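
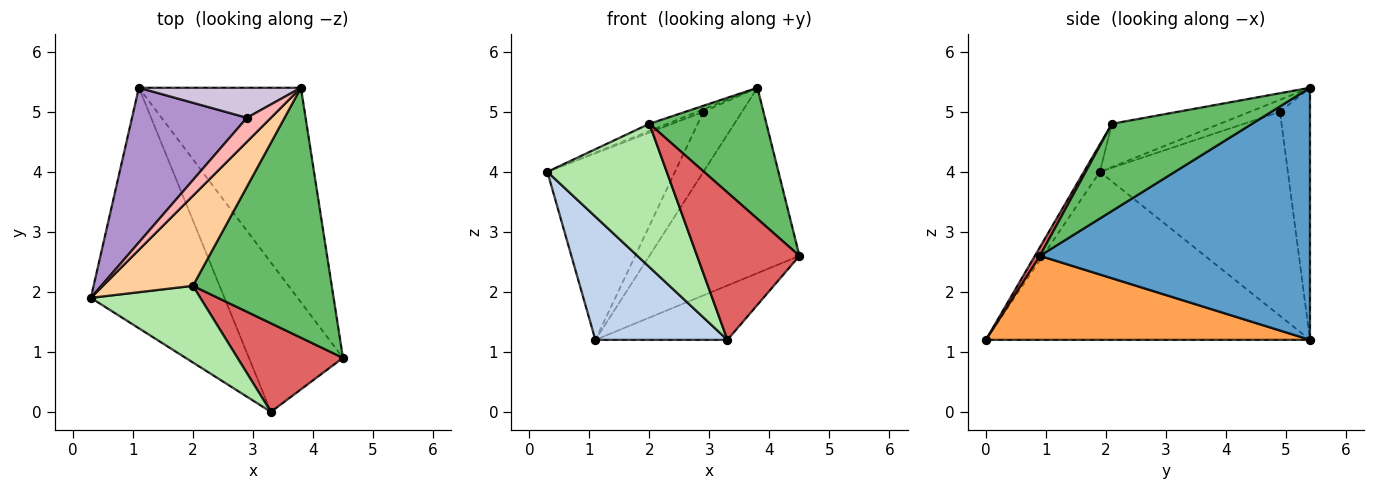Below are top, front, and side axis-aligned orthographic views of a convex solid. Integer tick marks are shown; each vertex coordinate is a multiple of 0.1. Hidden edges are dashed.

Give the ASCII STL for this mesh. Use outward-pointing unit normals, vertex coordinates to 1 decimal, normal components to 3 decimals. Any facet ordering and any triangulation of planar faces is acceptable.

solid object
 facet normal 0.762 0.423 -0.490
  outer loop
   vertex 1.1 5.4 1.2
   vertex 3.8 5.4 5.4
   vertex 4.5 0.9 2.6
  endloop
 endfacet
 facet normal -0.746 -0.304 -0.593
  outer loop
   vertex 3.3 0.0 1.2
   vertex 0.3 1.9 4.0
   vertex 1.1 5.4 1.2
  endloop
 endfacet
 facet normal 0.643 0.262 -0.720
  outer loop
   vertex 3.3 0.0 1.2
   vertex 1.1 5.4 1.2
   vertex 4.5 0.9 2.6
  endloop
 endfacet
 facet normal -0.432 0.072 0.899
  outer loop
   vertex 2.0 2.1 4.8
   vertex 3.8 5.4 5.4
   vertex 0.3 1.9 4.0
  endloop
 endfacet
 facet normal 0.486 -0.406 0.774
  outer loop
   vertex 2.0 2.1 4.8
   vertex 4.5 0.9 2.6
   vertex 3.8 5.4 5.4
  endloop
 endfacet
 facet normal -0.117 -0.876 0.468
  outer loop
   vertex 2.0 2.1 4.8
   vertex 0.3 1.9 4.0
   vertex 3.3 0.0 1.2
  endloop
 endfacet
 facet normal 0.042 -0.856 0.515
  outer loop
   vertex 2.0 2.1 4.8
   vertex 3.3 0.0 1.2
   vertex 4.5 0.9 2.6
  endloop
 endfacet
 facet normal -0.445 0.089 0.891
  outer loop
   vertex 2.9 4.9 5.0
   vertex 0.3 1.9 4.0
   vertex 3.8 5.4 5.4
  endloop
 endfacet
 facet normal -0.750 0.509 0.422
  outer loop
   vertex 2.9 4.9 5.0
   vertex 1.1 5.4 1.2
   vertex 0.3 1.9 4.0
  endloop
 endfacet
 facet normal -0.571 0.734 0.367
  outer loop
   vertex 2.9 4.9 5.0
   vertex 3.8 5.4 5.4
   vertex 1.1 5.4 1.2
  endloop
 endfacet
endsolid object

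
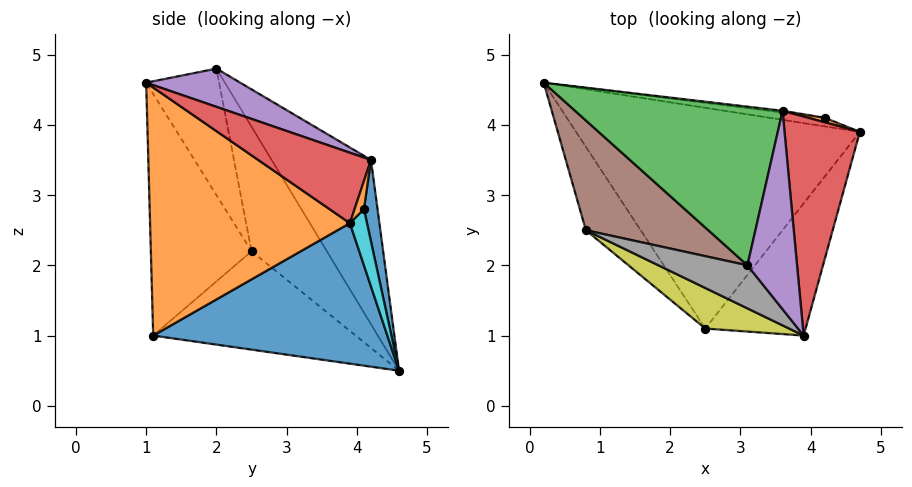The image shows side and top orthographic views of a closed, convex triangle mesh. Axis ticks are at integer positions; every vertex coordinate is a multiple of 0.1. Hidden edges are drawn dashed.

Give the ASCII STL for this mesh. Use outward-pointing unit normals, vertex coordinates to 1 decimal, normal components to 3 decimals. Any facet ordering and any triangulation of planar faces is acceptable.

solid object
 facet normal 0.438 0.161 -0.884
  outer loop
   vertex 2.5 1.1 1.0
   vertex 0.2 4.6 0.5
   vertex 4.7 3.9 2.6
  endloop
 endfacet
 facet normal 0.824 -0.457 -0.333
  outer loop
   vertex 2.5 1.1 1.0
   vertex 4.7 3.9 2.6
   vertex 3.9 1.0 4.6
  endloop
 endfacet
 facet normal -0.531 0.517 0.671
  outer loop
   vertex 3.6 4.2 3.5
   vertex 0.2 4.6 0.5
   vertex 3.1 2.0 4.8
  endloop
 endfacet
 facet normal 0.652 0.300 0.696
  outer loop
   vertex 3.6 4.2 3.5
   vertex 3.9 1.0 4.6
   vertex 4.7 3.9 2.6
  endloop
 endfacet
 facet normal 0.579 0.313 0.753
  outer loop
   vertex 3.6 4.2 3.5
   vertex 3.1 2.0 4.8
   vertex 3.9 1.0 4.6
  endloop
 endfacet
 facet normal -0.670 0.342 0.659
  outer loop
   vertex 0.8 2.5 2.2
   vertex 3.1 2.0 4.8
   vertex 0.2 4.6 0.5
  endloop
 endfacet
 facet normal -0.735 -0.541 -0.409
  outer loop
   vertex 0.8 2.5 2.2
   vertex 0.2 4.6 0.5
   vertex 2.5 1.1 1.0
  endloop
 endfacet
 facet normal -0.648 -0.610 0.456
  outer loop
   vertex 0.8 2.5 2.2
   vertex 3.9 1.0 4.6
   vertex 3.1 2.0 4.8
  endloop
 endfacet
 facet normal -0.542 -0.819 0.188
  outer loop
   vertex 0.8 2.5 2.2
   vertex 2.5 1.1 1.0
   vertex 3.9 1.0 4.6
  endloop
 endfacet
 facet normal 0.266 0.928 -0.262
  outer loop
   vertex 4.2 4.1 2.8
   vertex 4.7 3.9 2.6
   vertex 0.2 4.6 0.5
  endloop
 endfacet
 facet normal 0.137 0.990 -0.024
  outer loop
   vertex 4.2 4.1 2.8
   vertex 0.2 4.6 0.5
   vertex 3.6 4.2 3.5
  endloop
 endfacet
 facet normal 0.447 0.856 0.261
  outer loop
   vertex 4.2 4.1 2.8
   vertex 3.6 4.2 3.5
   vertex 4.7 3.9 2.6
  endloop
 endfacet
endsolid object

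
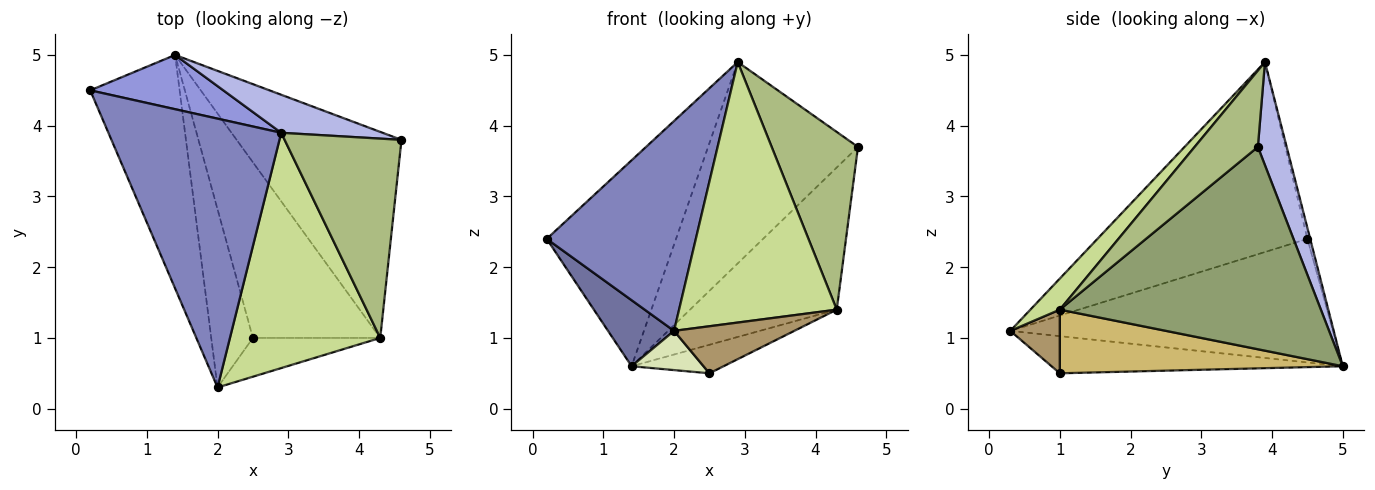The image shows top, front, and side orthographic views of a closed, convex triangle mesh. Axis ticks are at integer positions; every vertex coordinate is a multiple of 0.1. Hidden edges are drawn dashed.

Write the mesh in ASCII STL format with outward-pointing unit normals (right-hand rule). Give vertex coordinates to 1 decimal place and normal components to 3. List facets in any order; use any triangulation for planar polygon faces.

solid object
 facet normal -0.799 -0.164 -0.578
  outer loop
   vertex 1.4 5.0 0.6
   vertex 2.0 0.3 1.1
   vertex 0.2 4.5 2.4
  endloop
 endfacet
 facet normal -0.655 -0.465 0.596
  outer loop
   vertex 2.9 3.9 4.9
   vertex 0.2 4.5 2.4
   vertex 2.0 0.3 1.1
  endloop
 endfacet
 facet normal -0.021 0.967 0.255
  outer loop
   vertex 2.9 3.9 4.9
   vertex 1.4 5.0 0.6
   vertex 0.2 4.5 2.4
  endloop
 endfacet
 facet normal 0.185 0.966 0.182
  outer loop
   vertex 2.9 3.9 4.9
   vertex 4.6 3.8 3.7
   vertex 1.4 5.0 0.6
  endloop
 endfacet
 facet normal 0.711 0.399 -0.579
  outer loop
   vertex 4.3 1.0 1.4
   vertex 1.4 5.0 0.6
   vertex 4.6 3.8 3.7
  endloop
 endfacet
 facet normal 0.438 -0.598 0.671
  outer loop
   vertex 4.3 1.0 1.4
   vertex 4.6 3.8 3.7
   vertex 2.9 3.9 4.9
  endloop
 endfacet
 facet normal 0.137 -0.735 0.664
  outer loop
   vertex 4.3 1.0 1.4
   vertex 2.9 3.9 4.9
   vertex 2.0 0.3 1.1
  endloop
 endfacet
 facet normal -0.657 -0.162 -0.736
  outer loop
   vertex 2.5 1.0 0.5
   vertex 2.0 0.3 1.1
   vertex 1.4 5.0 0.6
  endloop
 endfacet
 facet normal 0.303 -0.736 -0.606
  outer loop
   vertex 2.5 1.0 0.5
   vertex 4.3 1.0 1.4
   vertex 2.0 0.3 1.1
  endloop
 endfacet
 facet normal 0.443 0.144 -0.885
  outer loop
   vertex 2.5 1.0 0.5
   vertex 1.4 5.0 0.6
   vertex 4.3 1.0 1.4
  endloop
 endfacet
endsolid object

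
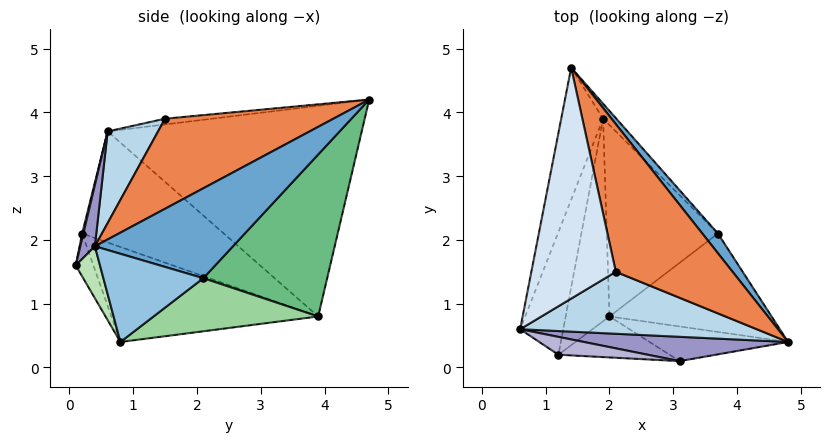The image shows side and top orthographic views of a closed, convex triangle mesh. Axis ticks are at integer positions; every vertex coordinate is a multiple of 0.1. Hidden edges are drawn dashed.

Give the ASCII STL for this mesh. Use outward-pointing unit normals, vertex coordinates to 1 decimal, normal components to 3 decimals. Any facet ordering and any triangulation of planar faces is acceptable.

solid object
 facet normal 0.812 0.567 0.141
  outer loop
   vertex 3.7 2.1 1.4
   vertex 1.4 4.7 4.2
   vertex 4.8 0.4 1.9
  endloop
 endfacet
 facet normal 0.477 0.051 -0.877
  outer loop
   vertex 3.7 2.1 1.4
   vertex 4.8 0.4 1.9
   vertex 2.0 0.8 0.4
  endloop
 endfacet
 facet normal 0.281 -0.629 0.725
  outer loop
   vertex 2.1 1.5 3.9
   vertex 0.6 0.6 3.7
   vertex 4.8 0.4 1.9
  endloop
 endfacet
 facet normal -0.068 -0.108 0.992
  outer loop
   vertex 2.1 1.5 3.9
   vertex 1.4 4.7 4.2
   vertex 0.6 0.6 3.7
  endloop
 endfacet
 facet normal 0.610 0.059 0.790
  outer loop
   vertex 2.1 1.5 3.9
   vertex 4.8 0.4 1.9
   vertex 1.4 4.7 4.2
  endloop
 endfacet
 facet normal -0.959 0.210 -0.191
  outer loop
   vertex 1.9 3.9 0.8
   vertex 0.6 0.6 3.7
   vertex 1.4 4.7 4.2
  endloop
 endfacet
 facet normal -0.931 0.049 -0.361
  outer loop
   vertex 1.9 3.9 0.8
   vertex 1.2 0.2 2.1
   vertex 0.6 0.6 3.7
  endloop
 endfacet
 facet normal -0.908 0.025 -0.419
  outer loop
   vertex 1.9 3.9 0.8
   vertex 2.0 0.8 0.4
   vertex 1.2 0.2 2.1
  endloop
 endfacet
 facet normal 0.716 0.696 -0.059
  outer loop
   vertex 1.9 3.9 0.8
   vertex 1.4 4.7 4.2
   vertex 3.7 2.1 1.4
  endloop
 endfacet
 facet normal 0.427 0.129 -0.895
  outer loop
   vertex 1.9 3.9 0.8
   vertex 3.7 2.1 1.4
   vertex 2.0 0.8 0.4
  endloop
 endfacet
 facet normal 0.242 -0.725 -0.645
  outer loop
   vertex 3.1 0.1 1.6
   vertex 2.0 0.8 0.4
   vertex 4.8 0.4 1.9
  endloop
 endfacet
 facet normal -0.151 -0.908 -0.391
  outer loop
   vertex 3.1 0.1 1.6
   vertex 1.2 0.2 2.1
   vertex 2.0 0.8 0.4
  endloop
 endfacet
 facet normal 0.104 -0.933 0.345
  outer loop
   vertex 3.1 0.1 1.6
   vertex 4.8 0.4 1.9
   vertex 0.6 0.6 3.7
  endloop
 endfacet
 facet normal 0.014 -0.969 0.247
  outer loop
   vertex 3.1 0.1 1.6
   vertex 0.6 0.6 3.7
   vertex 1.2 0.2 2.1
  endloop
 endfacet
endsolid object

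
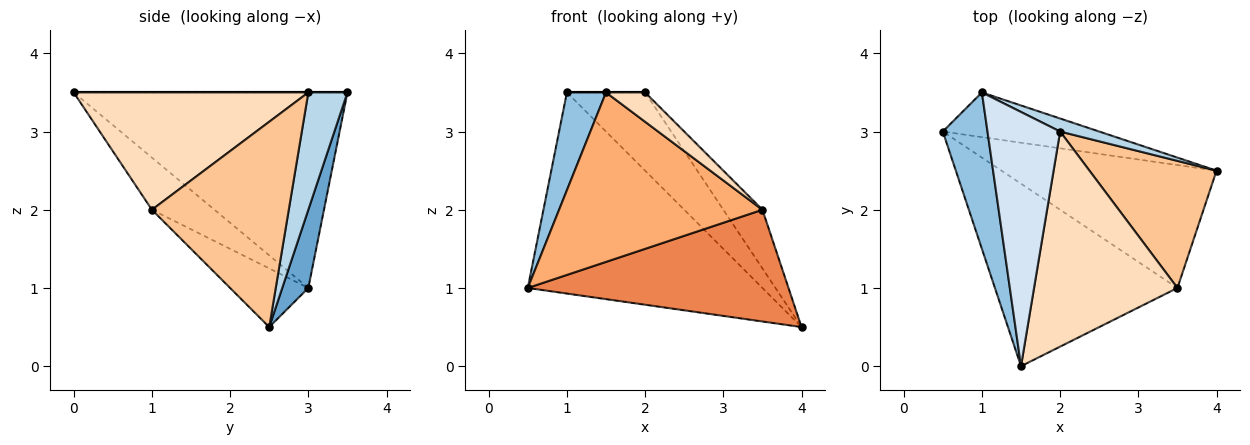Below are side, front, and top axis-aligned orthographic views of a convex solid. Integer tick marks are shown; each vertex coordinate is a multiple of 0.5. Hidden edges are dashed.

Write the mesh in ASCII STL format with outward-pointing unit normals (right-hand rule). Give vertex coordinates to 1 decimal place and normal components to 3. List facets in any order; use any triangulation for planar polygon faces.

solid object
 facet normal 0.108 0.970 -0.216
  outer loop
   vertex 1.0 3.5 3.5
   vertex 4.0 2.5 0.5
   vertex 0.5 3.0 1.0
  endloop
 endfacet
 facet normal -0.966 -0.138 0.221
  outer loop
   vertex 1.0 3.5 3.5
   vertex 0.5 3.0 1.0
   vertex 1.5 0.0 3.5
  endloop
 endfacet
 facet normal 0.442 0.885 0.147
  outer loop
   vertex 2.0 3.0 3.5
   vertex 4.0 2.5 0.5
   vertex 1.0 3.5 3.5
  endloop
 endfacet
 facet normal 0.000 0.000 1.000
  outer loop
   vertex 2.0 3.0 3.5
   vertex 1.0 3.5 3.5
   vertex 1.5 0.0 3.5
  endloop
 endfacet
 facet normal -0.198 -0.659 -0.725
  outer loop
   vertex 3.5 1.0 2.0
   vertex 0.5 3.0 1.0
   vertex 4.0 2.5 0.5
  endloop
 endfacet
 facet normal -0.205 -0.666 -0.717
  outer loop
   vertex 3.5 1.0 2.0
   vertex 1.5 0.0 3.5
   vertex 0.5 3.0 1.0
  endloop
 endfacet
 facet normal 0.826 0.236 0.511
  outer loop
   vertex 3.5 1.0 2.0
   vertex 4.0 2.5 0.5
   vertex 2.0 3.0 3.5
  endloop
 endfacet
 facet normal 0.630 -0.105 0.770
  outer loop
   vertex 3.5 1.0 2.0
   vertex 2.0 3.0 3.5
   vertex 1.5 0.0 3.5
  endloop
 endfacet
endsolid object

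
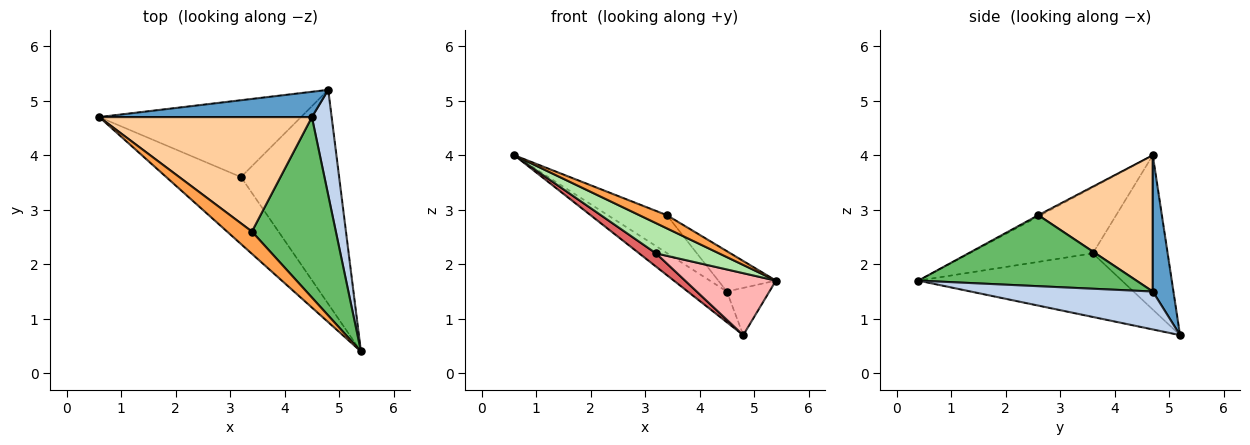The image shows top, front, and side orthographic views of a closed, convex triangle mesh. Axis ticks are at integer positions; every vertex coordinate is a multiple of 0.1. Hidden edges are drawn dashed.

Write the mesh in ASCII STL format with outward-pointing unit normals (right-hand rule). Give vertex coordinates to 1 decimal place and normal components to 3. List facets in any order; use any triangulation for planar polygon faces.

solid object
 facet normal 0.377 0.715 0.588
  outer loop
   vertex 4.5 4.7 1.5
   vertex 4.8 5.2 0.7
   vertex 0.6 4.7 4.0
  endloop
 endfacet
 facet normal 0.868 0.203 0.452
  outer loop
   vertex 4.5 4.7 1.5
   vertex 5.4 0.4 1.7
   vertex 4.8 5.2 0.7
  endloop
 endfacet
 facet normal -0.044 -0.509 0.860
  outer loop
   vertex 3.4 2.6 2.9
   vertex 0.6 4.7 4.0
   vertex 5.4 0.4 1.7
  endloop
 endfacet
 facet normal 0.520 0.268 0.811
  outer loop
   vertex 3.4 2.6 2.9
   vertex 4.5 4.7 1.5
   vertex 0.6 4.7 4.0
  endloop
 endfacet
 facet normal 0.637 0.168 0.753
  outer loop
   vertex 3.4 2.6 2.9
   vertex 5.4 0.4 1.7
   vertex 4.5 4.7 1.5
  endloop
 endfacet
 facet normal -0.627 -0.320 -0.710
  outer loop
   vertex 3.2 3.6 2.2
   vertex 5.4 0.4 1.7
   vertex 0.6 4.7 4.0
  endloop
 endfacet
 facet normal -0.602 -0.136 -0.787
  outer loop
   vertex 3.2 3.6 2.2
   vertex 0.6 4.7 4.0
   vertex 4.8 5.2 0.7
  endloop
 endfacet
 facet normal -0.529 -0.236 -0.815
  outer loop
   vertex 3.2 3.6 2.2
   vertex 4.8 5.2 0.7
   vertex 5.4 0.4 1.7
  endloop
 endfacet
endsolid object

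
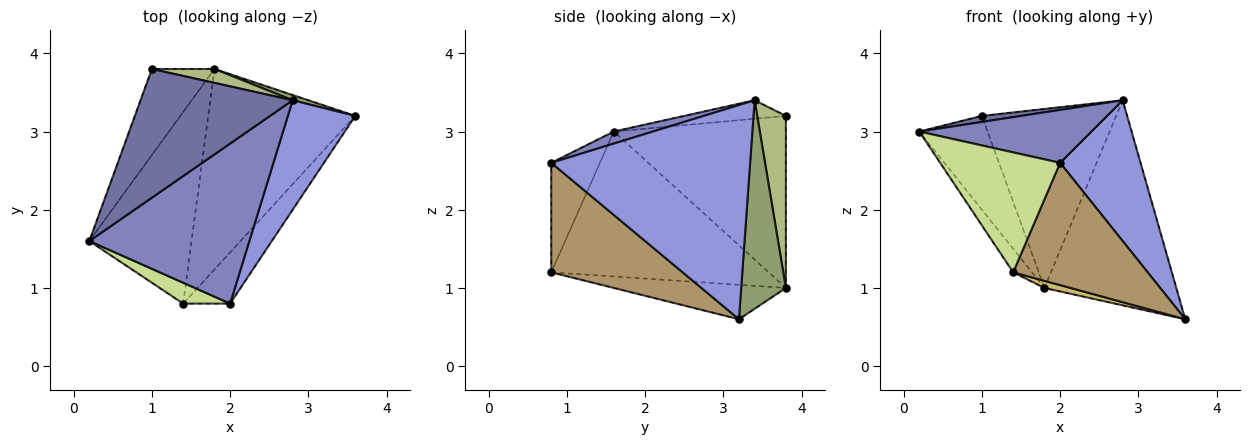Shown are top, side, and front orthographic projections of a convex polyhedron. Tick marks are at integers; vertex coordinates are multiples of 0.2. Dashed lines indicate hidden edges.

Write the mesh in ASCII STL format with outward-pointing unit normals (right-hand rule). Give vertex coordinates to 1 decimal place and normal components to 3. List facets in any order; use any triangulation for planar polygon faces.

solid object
 facet normal -0.120 -0.046 0.992
  outer loop
   vertex 2.8 3.4 3.4
   vertex 1.0 3.8 3.2
   vertex 0.2 1.6 3.0
  endloop
 endfacet
 facet normal 0.071 -0.313 0.947
  outer loop
   vertex 2.0 0.8 2.6
   vertex 2.8 3.4 3.4
   vertex 0.2 1.6 3.0
  endloop
 endfacet
 facet normal 0.890 -0.360 0.280
  outer loop
   vertex 2.0 0.8 2.6
   vertex 3.6 3.2 0.6
   vertex 2.8 3.4 3.4
  endloop
 endfacet
 facet normal -0.881 0.349 -0.320
  outer loop
   vertex 1.8 3.8 1.0
   vertex 0.2 1.6 3.0
   vertex 1.0 3.8 3.2
  endloop
 endfacet
 facet normal 0.321 0.947 0.024
  outer loop
   vertex 1.8 3.8 1.0
   vertex 2.8 3.4 3.4
   vertex 3.6 3.2 0.6
  endloop
 endfacet
 facet normal 0.208 0.975 0.076
  outer loop
   vertex 1.8 3.8 1.0
   vertex 1.0 3.8 3.2
   vertex 2.8 3.4 3.4
  endloop
 endfacet
 facet normal -0.371 -0.915 0.159
  outer loop
   vertex 1.4 0.8 1.2
   vertex 2.0 0.8 2.6
   vertex 0.2 1.6 3.0
  endloop
 endfacet
 facet normal -0.815 0.070 -0.575
  outer loop
   vertex 1.4 0.8 1.2
   vertex 0.2 1.6 3.0
   vertex 1.8 3.8 1.0
  endloop
 endfacet
 facet normal 0.669 -0.685 -0.287
  outer loop
   vertex 1.4 0.8 1.2
   vertex 3.6 3.2 0.6
   vertex 2.0 0.8 2.6
  endloop
 endfacet
 facet normal -0.228 -0.035 -0.973
  outer loop
   vertex 1.4 0.8 1.2
   vertex 1.8 3.8 1.0
   vertex 3.6 3.2 0.6
  endloop
 endfacet
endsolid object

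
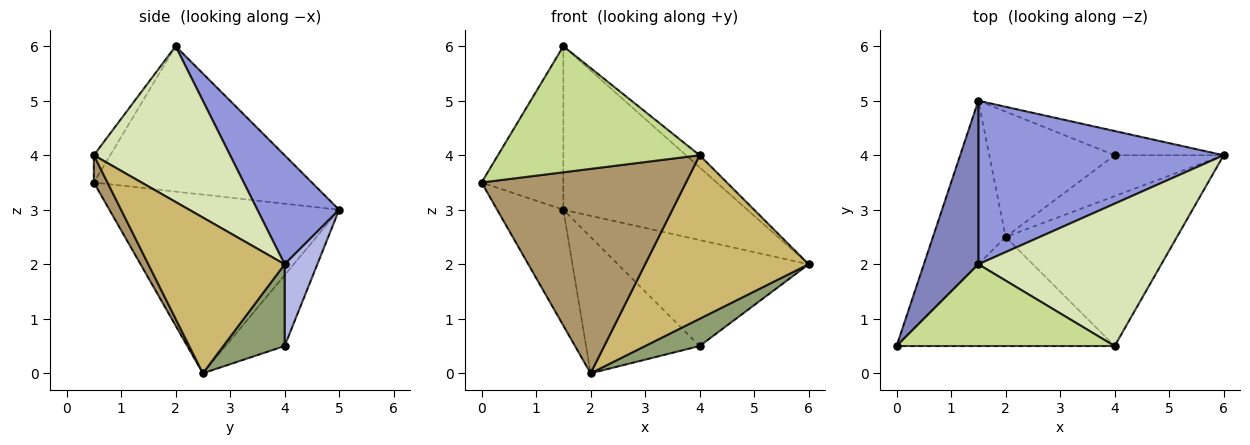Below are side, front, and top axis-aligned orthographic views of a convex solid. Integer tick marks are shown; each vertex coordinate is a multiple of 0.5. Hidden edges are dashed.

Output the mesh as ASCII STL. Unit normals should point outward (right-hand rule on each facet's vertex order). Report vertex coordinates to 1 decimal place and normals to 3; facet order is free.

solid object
 facet normal -0.895 0.258 -0.364
  outer loop
   vertex 2.0 2.5 0.0
   vertex 0.0 0.5 3.5
   vertex 1.5 5.0 3.0
  endloop
 endfacet
 facet normal -0.883 0.331 0.331
  outer loop
   vertex 1.5 2.0 6.0
   vertex 1.5 5.0 3.0
   vertex 0.0 0.5 3.5
  endloop
 endfacet
 facet normal 0.300 0.675 0.675
  outer loop
   vertex 1.5 2.0 6.0
   vertex 6.0 4.0 2.0
   vertex 1.5 5.0 3.0
  endloop
 endfacet
 facet normal 0.165 0.962 -0.220
  outer loop
   vertex 4.0 4.0 0.5
   vertex 1.5 5.0 3.0
   vertex 6.0 4.0 2.0
  endloop
 endfacet
 facet normal 0.529 -0.471 -0.706
  outer loop
   vertex 4.0 4.0 0.5
   vertex 6.0 4.0 2.0
   vertex 2.0 2.5 0.0
  endloop
 endfacet
 facet normal -0.357 0.687 -0.632
  outer loop
   vertex 4.0 4.0 0.5
   vertex 2.0 2.5 0.0
   vertex 1.5 5.0 3.0
  endloop
 endfacet
 facet normal -0.068 -0.837 0.543
  outer loop
   vertex 4.0 0.5 4.0
   vertex 1.5 2.0 6.0
   vertex 0.0 0.5 3.5
  endloop
 endfacet
 facet normal 0.647 0.065 0.760
  outer loop
   vertex 4.0 0.5 4.0
   vertex 6.0 4.0 2.0
   vertex 1.5 2.0 6.0
  endloop
 endfacet
 facet normal 0.059 -0.881 -0.470
  outer loop
   vertex 4.0 0.5 4.0
   vertex 0.0 0.5 3.5
   vertex 2.0 2.5 0.0
  endloop
 endfacet
 facet normal 0.523 -0.628 -0.576
  outer loop
   vertex 4.0 0.5 4.0
   vertex 2.0 2.5 0.0
   vertex 6.0 4.0 2.0
  endloop
 endfacet
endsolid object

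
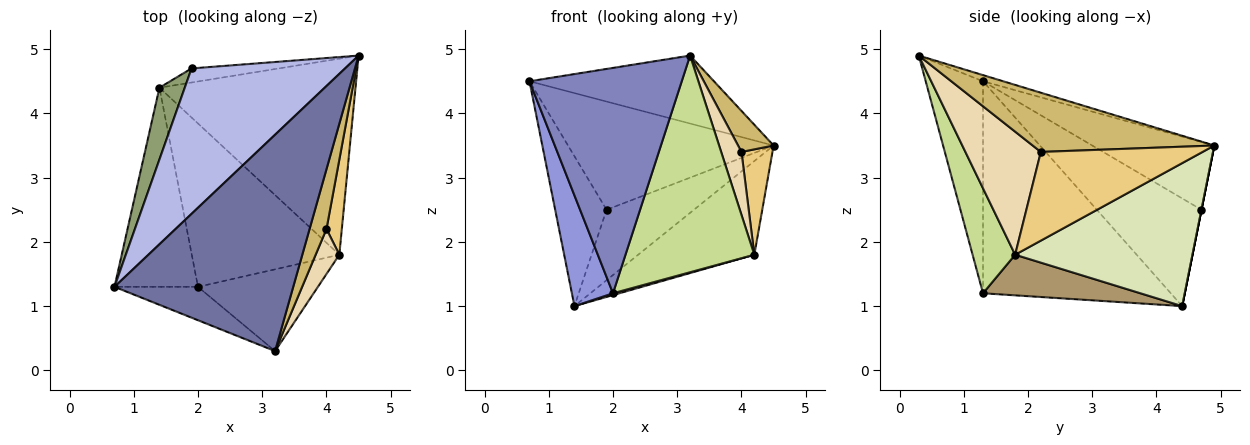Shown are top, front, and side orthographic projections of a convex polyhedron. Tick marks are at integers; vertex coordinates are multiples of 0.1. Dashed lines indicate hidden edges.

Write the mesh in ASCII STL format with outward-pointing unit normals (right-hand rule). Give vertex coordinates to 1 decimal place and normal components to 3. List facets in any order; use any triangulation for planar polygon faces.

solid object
 facet normal -0.033 0.299 0.954
  outer loop
   vertex 3.2 0.3 4.9
   vertex 4.5 4.9 3.5
   vertex 0.7 1.3 4.5
  endloop
 endfacet
 facet normal -0.349 -0.927 -0.137
  outer loop
   vertex 2.0 1.3 1.2
   vertex 3.2 0.3 4.9
   vertex 0.7 1.3 4.5
  endloop
 endfacet
 facet normal -0.912 -0.200 -0.359
  outer loop
   vertex 2.0 1.3 1.2
   vertex 0.7 1.3 4.5
   vertex 1.4 4.4 1.0
  endloop
 endfacet
 facet normal -0.334 0.563 0.756
  outer loop
   vertex 1.9 4.7 2.5
   vertex 0.7 1.3 4.5
   vertex 4.5 4.9 3.5
  endloop
 endfacet
 facet normal -0.878 0.431 0.206
  outer loop
   vertex 1.9 4.7 2.5
   vertex 1.4 4.4 1.0
   vertex 0.7 1.3 4.5
  endloop
 endfacet
 facet normal 0.000 0.981 -0.196
  outer loop
   vertex 1.9 4.7 2.5
   vertex 4.5 4.9 3.5
   vertex 1.4 4.4 1.0
  endloop
 endfacet
 facet normal 0.295 -0.894 -0.337
  outer loop
   vertex 4.2 1.8 1.8
   vertex 3.2 0.3 4.9
   vertex 2.0 1.3 1.2
  endloop
 endfacet
 facet normal 0.550 0.360 -0.754
  outer loop
   vertex 4.2 1.8 1.8
   vertex 1.4 4.4 1.0
   vertex 4.5 4.9 3.5
  endloop
 endfacet
 facet normal 0.265 -0.011 -0.964
  outer loop
   vertex 4.2 1.8 1.8
   vertex 2.0 1.3 1.2
   vertex 1.4 4.4 1.0
  endloop
 endfacet
 facet normal 0.945 -0.185 0.270
  outer loop
   vertex 4.0 2.2 3.4
   vertex 4.5 4.9 3.5
   vertex 3.2 0.3 4.9
  endloop
 endfacet
 facet normal 0.968 -0.186 0.167
  outer loop
   vertex 4.0 2.2 3.4
   vertex 4.2 1.8 1.8
   vertex 4.5 4.9 3.5
  endloop
 endfacet
 facet normal 0.949 -0.256 0.183
  outer loop
   vertex 4.0 2.2 3.4
   vertex 3.2 0.3 4.9
   vertex 4.2 1.8 1.8
  endloop
 endfacet
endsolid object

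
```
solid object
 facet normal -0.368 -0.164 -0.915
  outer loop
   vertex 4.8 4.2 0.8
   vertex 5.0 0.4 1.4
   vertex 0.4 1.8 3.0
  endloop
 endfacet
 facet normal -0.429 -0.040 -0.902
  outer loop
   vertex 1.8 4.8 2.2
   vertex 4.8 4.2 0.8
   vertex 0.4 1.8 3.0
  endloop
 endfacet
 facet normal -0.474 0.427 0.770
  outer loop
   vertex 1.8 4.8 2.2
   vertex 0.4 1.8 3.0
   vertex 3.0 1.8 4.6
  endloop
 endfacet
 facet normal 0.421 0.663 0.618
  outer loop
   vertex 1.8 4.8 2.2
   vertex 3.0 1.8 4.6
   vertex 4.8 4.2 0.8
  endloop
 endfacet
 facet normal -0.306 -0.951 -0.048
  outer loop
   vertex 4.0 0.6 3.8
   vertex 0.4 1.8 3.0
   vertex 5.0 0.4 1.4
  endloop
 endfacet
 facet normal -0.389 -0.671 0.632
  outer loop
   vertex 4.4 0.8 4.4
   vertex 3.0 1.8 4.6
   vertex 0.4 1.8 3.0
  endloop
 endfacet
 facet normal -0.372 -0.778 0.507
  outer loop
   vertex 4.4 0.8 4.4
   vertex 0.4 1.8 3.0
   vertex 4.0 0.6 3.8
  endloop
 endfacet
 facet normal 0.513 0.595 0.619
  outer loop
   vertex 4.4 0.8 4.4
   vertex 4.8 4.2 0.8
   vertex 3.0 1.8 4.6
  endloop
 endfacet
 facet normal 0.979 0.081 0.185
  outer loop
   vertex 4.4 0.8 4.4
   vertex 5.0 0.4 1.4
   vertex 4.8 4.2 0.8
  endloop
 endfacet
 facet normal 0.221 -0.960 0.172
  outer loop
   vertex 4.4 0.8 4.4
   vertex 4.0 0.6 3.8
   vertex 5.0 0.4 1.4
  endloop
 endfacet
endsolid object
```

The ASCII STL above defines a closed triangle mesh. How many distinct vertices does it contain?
7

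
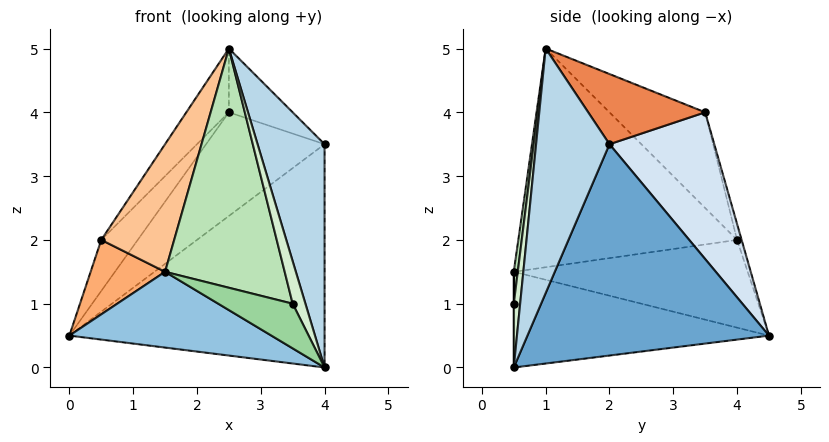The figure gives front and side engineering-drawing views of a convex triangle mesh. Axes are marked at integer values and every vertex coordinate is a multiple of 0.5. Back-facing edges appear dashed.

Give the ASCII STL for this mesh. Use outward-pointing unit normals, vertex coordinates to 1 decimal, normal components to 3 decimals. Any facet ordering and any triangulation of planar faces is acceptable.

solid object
 facet normal 0.656 0.693 -0.297
  outer loop
   vertex 4.0 0.5 0.0
   vertex 0.0 4.5 0.5
   vertex 4.0 2.0 3.5
  endloop
 endfacet
 facet normal -0.476 -0.377 -0.794
  outer loop
   vertex 4.0 0.5 0.0
   vertex 1.5 0.5 1.5
   vertex 0.0 4.5 0.5
  endloop
 endfacet
 facet normal 0.709 -0.648 0.278
  outer loop
   vertex 2.5 1.0 5.0
   vertex 4.0 0.5 0.0
   vertex 4.0 2.0 3.5
  endloop
 endfacet
 facet normal 0.641 0.725 -0.251
  outer loop
   vertex 2.5 3.5 4.0
   vertex 4.0 2.0 3.5
   vertex 0.0 4.5 0.5
  endloop
 endfacet
 facet normal 0.563 0.307 0.767
  outer loop
   vertex 2.5 3.5 4.0
   vertex 2.5 1.0 5.0
   vertex 4.0 2.0 3.5
  endloop
 endfacet
 facet normal -0.931 -0.296 0.212
  outer loop
   vertex 0.5 4.0 2.0
   vertex 0.0 4.5 0.5
   vertex 1.5 0.5 1.5
  endloop
 endfacet
 facet normal -0.905 -0.302 0.302
  outer loop
   vertex 0.5 4.0 2.0
   vertex 1.5 0.5 1.5
   vertex 2.5 1.0 5.0
  endloop
 endfacet
 facet normal -0.116 0.930 0.349
  outer loop
   vertex 0.5 4.0 2.0
   vertex 2.5 3.5 4.0
   vertex 0.0 4.5 0.5
  endloop
 endfacet
 facet normal -0.641 0.285 0.712
  outer loop
   vertex 0.5 4.0 2.0
   vertex 2.5 1.0 5.0
   vertex 2.5 3.5 4.0
  endloop
 endfacet
 facet normal 0.000 -1.000 0.000
  outer loop
   vertex 3.5 0.5 1.0
   vertex 1.5 0.5 1.5
   vertex 4.0 0.5 0.0
  endloop
 endfacet
 facet normal 0.033 -0.991 0.132
  outer loop
   vertex 3.5 0.5 1.0
   vertex 2.5 1.0 5.0
   vertex 1.5 0.5 1.5
  endloop
 endfacet
 facet normal 0.436 -0.873 0.218
  outer loop
   vertex 3.5 0.5 1.0
   vertex 4.0 0.5 0.0
   vertex 2.5 1.0 5.0
  endloop
 endfacet
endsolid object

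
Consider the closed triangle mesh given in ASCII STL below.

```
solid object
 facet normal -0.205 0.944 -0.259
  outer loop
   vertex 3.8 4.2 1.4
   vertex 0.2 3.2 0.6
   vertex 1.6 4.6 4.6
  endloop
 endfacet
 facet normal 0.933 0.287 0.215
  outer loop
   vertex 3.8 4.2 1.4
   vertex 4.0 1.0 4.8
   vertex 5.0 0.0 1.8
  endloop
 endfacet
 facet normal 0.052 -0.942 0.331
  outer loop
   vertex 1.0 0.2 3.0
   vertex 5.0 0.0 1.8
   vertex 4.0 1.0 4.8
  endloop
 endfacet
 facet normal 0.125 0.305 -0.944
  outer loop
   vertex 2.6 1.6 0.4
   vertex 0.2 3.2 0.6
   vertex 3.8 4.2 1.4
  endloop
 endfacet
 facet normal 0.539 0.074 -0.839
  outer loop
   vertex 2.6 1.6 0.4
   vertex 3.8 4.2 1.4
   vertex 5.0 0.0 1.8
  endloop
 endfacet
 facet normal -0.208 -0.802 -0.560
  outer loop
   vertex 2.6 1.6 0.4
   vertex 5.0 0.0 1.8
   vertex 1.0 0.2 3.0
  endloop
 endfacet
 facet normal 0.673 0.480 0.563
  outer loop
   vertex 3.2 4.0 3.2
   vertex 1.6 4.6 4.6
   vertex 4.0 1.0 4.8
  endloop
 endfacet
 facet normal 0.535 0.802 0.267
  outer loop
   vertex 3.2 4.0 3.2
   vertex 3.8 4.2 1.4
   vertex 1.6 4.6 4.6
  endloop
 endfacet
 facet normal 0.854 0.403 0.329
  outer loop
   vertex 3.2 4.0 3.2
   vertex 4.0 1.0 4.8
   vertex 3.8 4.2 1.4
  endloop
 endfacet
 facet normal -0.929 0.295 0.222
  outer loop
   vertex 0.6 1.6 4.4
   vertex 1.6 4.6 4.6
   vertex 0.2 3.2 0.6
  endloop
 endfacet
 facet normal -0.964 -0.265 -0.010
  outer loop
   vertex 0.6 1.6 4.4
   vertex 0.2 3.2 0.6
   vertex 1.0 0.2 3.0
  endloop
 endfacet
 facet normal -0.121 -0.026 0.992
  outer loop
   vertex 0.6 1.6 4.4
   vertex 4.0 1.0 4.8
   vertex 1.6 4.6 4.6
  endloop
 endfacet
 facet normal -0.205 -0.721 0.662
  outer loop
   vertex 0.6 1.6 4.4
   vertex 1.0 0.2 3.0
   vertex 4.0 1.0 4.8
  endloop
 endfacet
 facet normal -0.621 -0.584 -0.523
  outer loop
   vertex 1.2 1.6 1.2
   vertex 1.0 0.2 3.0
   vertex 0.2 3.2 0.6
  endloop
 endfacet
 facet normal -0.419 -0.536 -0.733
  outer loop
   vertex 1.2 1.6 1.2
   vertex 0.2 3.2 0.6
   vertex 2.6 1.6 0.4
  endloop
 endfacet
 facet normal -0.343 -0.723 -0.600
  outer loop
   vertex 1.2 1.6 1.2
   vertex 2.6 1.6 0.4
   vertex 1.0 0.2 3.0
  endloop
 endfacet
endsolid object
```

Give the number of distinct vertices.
10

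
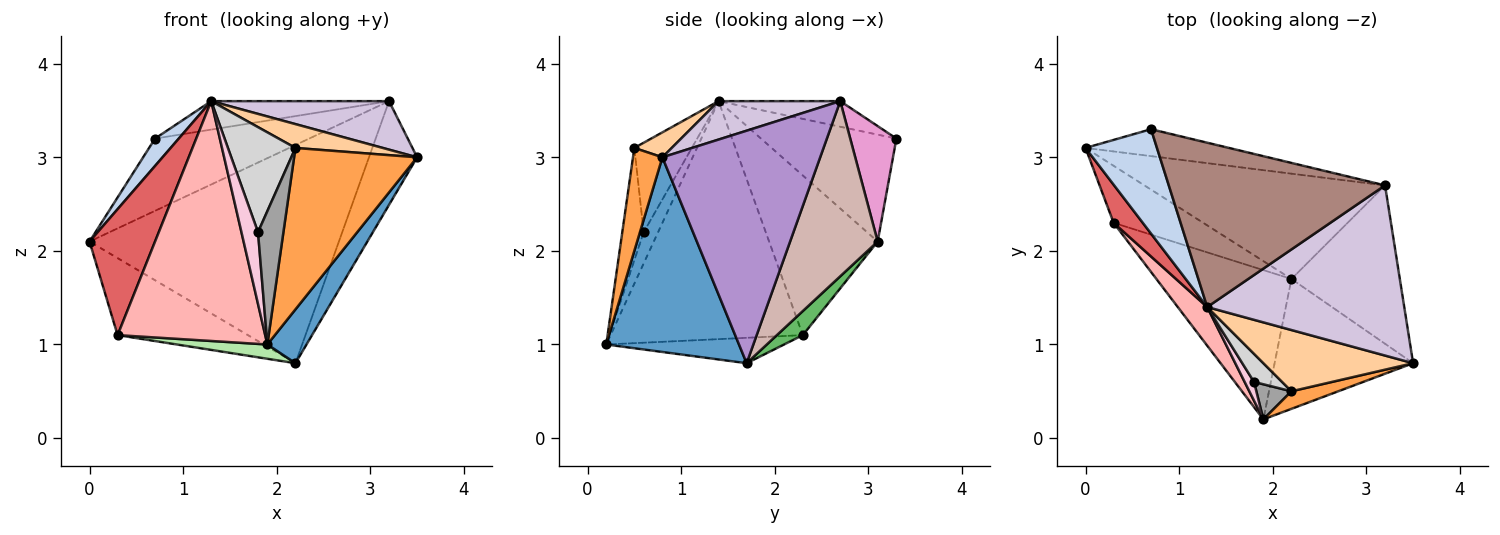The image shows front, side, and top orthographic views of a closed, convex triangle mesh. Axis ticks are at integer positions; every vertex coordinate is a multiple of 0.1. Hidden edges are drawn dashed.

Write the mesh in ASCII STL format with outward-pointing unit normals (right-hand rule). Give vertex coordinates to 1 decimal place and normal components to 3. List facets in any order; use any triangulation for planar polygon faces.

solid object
 facet normal 0.792 -0.234 -0.564
  outer loop
   vertex 2.2 1.7 0.8
   vertex 3.5 0.8 3.0
   vertex 1.9 0.2 1.0
  endloop
 endfacet
 facet normal -0.823 -0.144 0.550
  outer loop
   vertex 0.7 3.3 3.2
   vertex 0.0 3.1 2.1
   vertex 1.3 1.4 3.6
  endloop
 endfacet
 facet normal 0.231 -0.967 0.105
  outer loop
   vertex 2.2 0.5 3.1
   vertex 1.9 0.2 1.0
   vertex 3.5 0.8 3.0
  endloop
 endfacet
 facet normal 0.153 -0.358 0.921
  outer loop
   vertex 2.2 0.5 3.1
   vertex 3.5 0.8 3.0
   vertex 1.3 1.4 3.6
  endloop
 endfacet
 facet normal 0.158 0.794 -0.588
  outer loop
   vertex 0.3 2.3 1.1
   vertex 0.0 3.1 2.1
   vertex 2.2 1.7 0.8
  endloop
 endfacet
 facet normal -0.184 -0.094 -0.978
  outer loop
   vertex 0.3 2.3 1.1
   vertex 2.2 1.7 0.8
   vertex 1.9 0.2 1.0
  endloop
 endfacet
 facet normal -0.846 -0.510 0.155
  outer loop
   vertex 0.3 2.3 1.1
   vertex 1.3 1.4 3.6
   vertex 0.0 3.1 2.1
  endloop
 endfacet
 facet normal -0.789 -0.606 0.098
  outer loop
   vertex 0.3 2.3 1.1
   vertex 1.9 0.2 1.0
   vertex 1.3 1.4 3.6
  endloop
 endfacet
 facet normal 0.874 0.267 -0.407
  outer loop
   vertex 3.2 2.7 3.6
   vertex 3.5 0.8 3.0
   vertex 2.2 1.7 0.8
  endloop
 endfacet
 facet normal 0.184 -0.269 0.945
  outer loop
   vertex 3.2 2.7 3.6
   vertex 1.3 1.4 3.6
   vertex 3.5 0.8 3.0
  endloop
 endfacet
 facet normal -0.116 0.169 0.979
  outer loop
   vertex 3.2 2.7 3.6
   vertex 0.7 3.3 3.2
   vertex 1.3 1.4 3.6
  endloop
 endfacet
 facet normal 0.302 0.859 -0.414
  outer loop
   vertex 3.2 2.7 3.6
   vertex 2.2 1.7 0.8
   vertex 0.0 3.1 2.1
  endloop
 endfacet
 facet normal 0.270 0.902 -0.336
  outer loop
   vertex 3.2 2.7 3.6
   vertex 0.0 3.1 2.1
   vertex 0.7 3.3 3.2
  endloop
 endfacet
 facet normal -0.644 -0.740 0.193
  outer loop
   vertex 1.8 0.6 2.2
   vertex 1.3 1.4 3.6
   vertex 1.9 0.2 1.0
  endloop
 endfacet
 facet normal -0.631 -0.750 0.197
  outer loop
   vertex 1.8 0.6 2.2
   vertex 1.9 0.2 1.0
   vertex 2.2 0.5 3.1
  endloop
 endfacet
 facet normal -0.635 -0.746 0.199
  outer loop
   vertex 1.8 0.6 2.2
   vertex 2.2 0.5 3.1
   vertex 1.3 1.4 3.6
  endloop
 endfacet
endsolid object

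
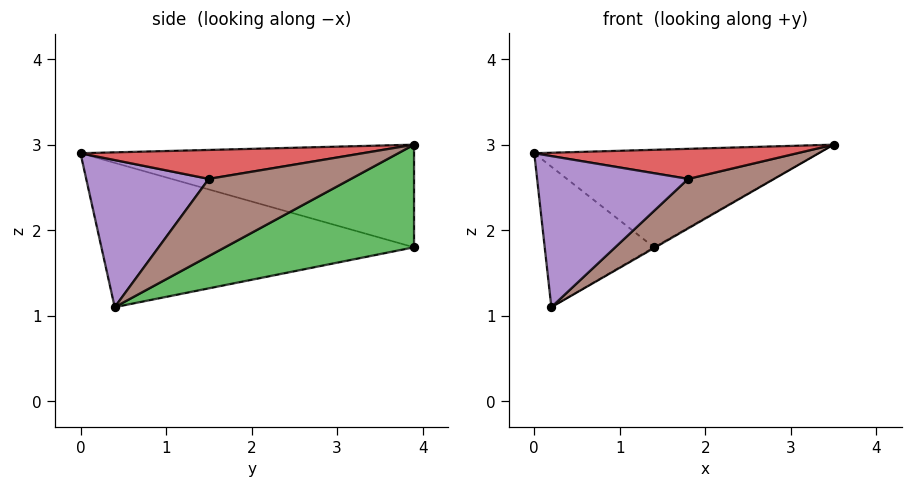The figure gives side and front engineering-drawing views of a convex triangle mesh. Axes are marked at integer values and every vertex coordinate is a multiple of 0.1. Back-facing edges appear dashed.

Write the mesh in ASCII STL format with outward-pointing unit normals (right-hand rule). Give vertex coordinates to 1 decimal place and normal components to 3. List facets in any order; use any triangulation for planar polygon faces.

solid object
 facet normal -0.457 0.390 0.800
  outer loop
   vertex 1.4 3.9 1.8
   vertex 0.0 0.0 2.9
   vertex 3.5 3.9 3.0
  endloop
 endfacet
 facet normal -0.944 0.330 -0.032
  outer loop
   vertex 0.2 0.4 1.1
   vertex 0.0 0.0 2.9
   vertex 1.4 3.9 1.8
  endloop
 endfacet
 facet normal 0.496 0.004 -0.868
  outer loop
   vertex 0.2 0.4 1.1
   vertex 1.4 3.9 1.8
   vertex 3.5 3.9 3.0
  endloop
 endfacet
 facet normal 0.522 -0.487 0.700
  outer loop
   vertex 1.8 1.5 2.6
   vertex 3.5 3.9 3.0
   vertex 0.0 0.0 2.9
  endloop
 endfacet
 facet normal 0.627 -0.773 -0.102
  outer loop
   vertex 1.8 1.5 2.6
   vertex 0.0 0.0 2.9
   vertex 0.2 0.4 1.1
  endloop
 endfacet
 facet normal 0.755 -0.456 -0.471
  outer loop
   vertex 1.8 1.5 2.6
   vertex 0.2 0.4 1.1
   vertex 3.5 3.9 3.0
  endloop
 endfacet
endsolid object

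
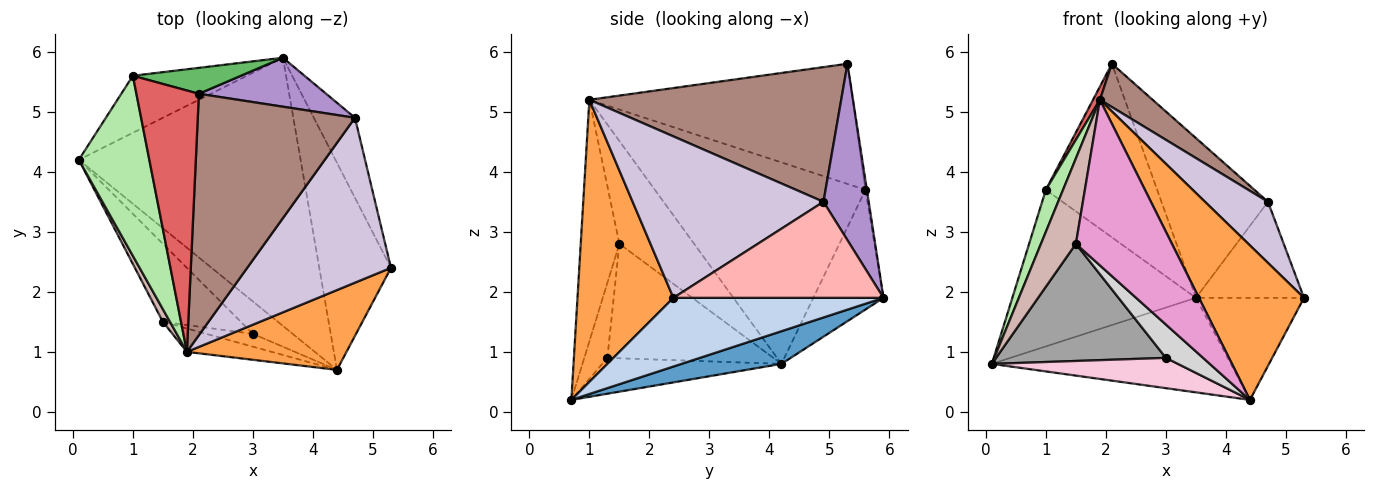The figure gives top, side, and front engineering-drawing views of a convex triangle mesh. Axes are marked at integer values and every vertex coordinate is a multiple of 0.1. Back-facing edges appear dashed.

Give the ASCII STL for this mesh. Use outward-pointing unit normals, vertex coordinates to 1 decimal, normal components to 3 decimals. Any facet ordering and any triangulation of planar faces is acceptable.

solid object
 facet normal 0.138 0.329 -0.934
  outer loop
   vertex 4.4 0.7 0.2
   vertex 0.1 4.2 0.8
   vertex 3.5 5.9 1.9
  endloop
 endfacet
 facet normal 0.652 0.335 -0.680
  outer loop
   vertex 4.4 0.7 0.2
   vertex 3.5 5.9 1.9
   vertex 5.3 2.4 1.9
  endloop
 endfacet
 facet normal 0.630 -0.690 0.356
  outer loop
   vertex 4.4 0.7 0.2
   vertex 5.3 2.4 1.9
   vertex 1.9 1.0 5.2
  endloop
 endfacet
 facet normal -0.338 0.884 -0.322
  outer loop
   vertex 1.0 5.6 3.7
   vertex 3.5 5.9 1.9
   vertex 0.1 4.2 0.8
  endloop
 endfacet
 facet normal -0.012 0.989 0.148
  outer loop
   vertex 1.0 5.6 3.7
   vertex 2.1 5.3 5.8
   vertex 3.5 5.9 1.9
  endloop
 endfacet
 facet normal -0.941 -0.077 0.329
  outer loop
   vertex 1.0 5.6 3.7
   vertex 0.1 4.2 0.8
   vertex 1.9 1.0 5.2
  endloop
 endfacet
 facet normal -0.887 -0.023 0.461
  outer loop
   vertex 1.0 5.6 3.7
   vertex 1.9 1.0 5.2
   vertex 2.1 5.3 5.8
  endloop
 endfacet
 facet normal 0.831 0.427 -0.356
  outer loop
   vertex 4.7 4.9 3.5
   vertex 5.3 2.4 1.9
   vertex 3.5 5.9 1.9
  endloop
 endfacet
 facet normal 0.376 0.886 0.271
  outer loop
   vertex 4.7 4.9 3.5
   vertex 3.5 5.9 1.9
   vertex 2.1 5.3 5.8
  endloop
 endfacet
 facet normal 0.725 -0.239 0.646
  outer loop
   vertex 4.7 4.9 3.5
   vertex 1.9 1.0 5.2
   vertex 5.3 2.4 1.9
  endloop
 endfacet
 facet normal 0.645 -0.135 0.752
  outer loop
   vertex 4.7 4.9 3.5
   vertex 2.1 5.3 5.8
   vertex 1.9 1.0 5.2
  endloop
 endfacet
 facet normal -0.904 -0.422 0.063
  outer loop
   vertex 1.5 1.5 2.8
   vertex 1.9 1.0 5.2
   vertex 0.1 4.2 0.8
  endloop
 endfacet
 facet normal -0.370 -0.920 -0.130
  outer loop
   vertex 1.5 1.5 2.8
   vertex 4.4 0.7 0.2
   vertex 1.9 1.0 5.2
  endloop
 endfacet
 facet normal -0.550 -0.571 -0.610
  outer loop
   vertex 3.0 1.3 0.9
   vertex 0.1 4.2 0.8
   vertex 4.4 0.7 0.2
  endloop
 endfacet
 facet normal -0.631 -0.646 -0.430
  outer loop
   vertex 3.0 1.3 0.9
   vertex 1.5 1.5 2.8
   vertex 0.1 4.2 0.8
  endloop
 endfacet
 facet normal -0.501 -0.807 -0.311
  outer loop
   vertex 3.0 1.3 0.9
   vertex 4.4 0.7 0.2
   vertex 1.5 1.5 2.8
  endloop
 endfacet
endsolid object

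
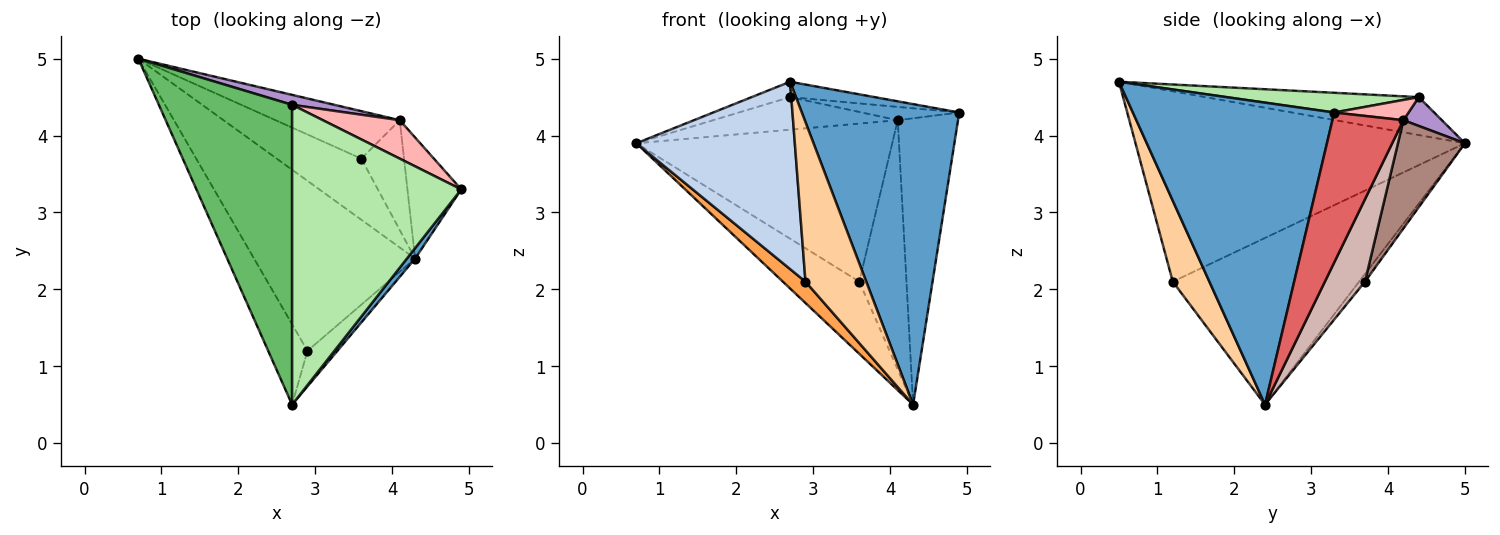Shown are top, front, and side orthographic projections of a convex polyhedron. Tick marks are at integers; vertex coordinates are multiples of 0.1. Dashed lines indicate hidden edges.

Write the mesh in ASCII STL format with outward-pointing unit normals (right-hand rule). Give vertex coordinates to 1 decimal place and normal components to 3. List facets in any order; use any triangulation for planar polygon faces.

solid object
 facet normal 0.788 -0.616 0.021
  outer loop
   vertex 4.3 2.4 0.5
   vertex 4.9 3.3 4.3
   vertex 2.7 0.5 4.7
  endloop
 endfacet
 facet normal -0.886 -0.426 -0.183
  outer loop
   vertex 2.9 1.2 2.1
   vertex 2.7 0.5 4.7
   vertex 0.7 5.0 3.9
  endloop
 endfacet
 facet normal -0.716 -0.087 -0.692
  outer loop
   vertex 2.9 1.2 2.1
   vertex 0.7 5.0 3.9
   vertex 4.3 2.4 0.5
  endloop
 endfacet
 facet normal 0.507 -0.841 -0.188
  outer loop
   vertex 2.9 1.2 2.1
   vertex 4.3 2.4 0.5
   vertex 2.7 0.5 4.7
  endloop
 endfacet
 facet normal -0.273 0.049 0.961
  outer loop
   vertex 2.7 4.4 4.5
   vertex 0.7 5.0 3.9
   vertex 2.7 0.5 4.7
  endloop
 endfacet
 facet normal 0.116 0.051 0.992
  outer loop
   vertex 2.7 4.4 4.5
   vertex 2.7 0.5 4.7
   vertex 4.9 3.3 4.3
  endloop
 endfacet
 facet normal 0.735 0.624 -0.264
  outer loop
   vertex 4.1 4.2 4.2
   vertex 4.9 3.3 4.3
   vertex 4.3 2.4 0.5
  endloop
 endfacet
 facet normal 0.242 0.317 0.917
  outer loop
   vertex 4.1 4.2 4.2
   vertex 2.7 4.4 4.5
   vertex 4.9 3.3 4.3
  endloop
 endfacet
 facet normal 0.195 0.938 0.287
  outer loop
   vertex 4.1 4.2 4.2
   vertex 0.7 5.0 3.9
   vertex 2.7 4.4 4.5
  endloop
 endfacet
 facet normal -0.059 0.762 -0.645
  outer loop
   vertex 3.6 3.7 2.1
   vertex 4.3 2.4 0.5
   vertex 0.7 5.0 3.9
  endloop
 endfacet
 facet normal 0.243 0.929 -0.279
  outer loop
   vertex 3.6 3.7 2.1
   vertex 0.7 5.0 3.9
   vertex 4.1 4.2 4.2
  endloop
 endfacet
 facet normal 0.614 0.722 -0.318
  outer loop
   vertex 3.6 3.7 2.1
   vertex 4.1 4.2 4.2
   vertex 4.3 2.4 0.5
  endloop
 endfacet
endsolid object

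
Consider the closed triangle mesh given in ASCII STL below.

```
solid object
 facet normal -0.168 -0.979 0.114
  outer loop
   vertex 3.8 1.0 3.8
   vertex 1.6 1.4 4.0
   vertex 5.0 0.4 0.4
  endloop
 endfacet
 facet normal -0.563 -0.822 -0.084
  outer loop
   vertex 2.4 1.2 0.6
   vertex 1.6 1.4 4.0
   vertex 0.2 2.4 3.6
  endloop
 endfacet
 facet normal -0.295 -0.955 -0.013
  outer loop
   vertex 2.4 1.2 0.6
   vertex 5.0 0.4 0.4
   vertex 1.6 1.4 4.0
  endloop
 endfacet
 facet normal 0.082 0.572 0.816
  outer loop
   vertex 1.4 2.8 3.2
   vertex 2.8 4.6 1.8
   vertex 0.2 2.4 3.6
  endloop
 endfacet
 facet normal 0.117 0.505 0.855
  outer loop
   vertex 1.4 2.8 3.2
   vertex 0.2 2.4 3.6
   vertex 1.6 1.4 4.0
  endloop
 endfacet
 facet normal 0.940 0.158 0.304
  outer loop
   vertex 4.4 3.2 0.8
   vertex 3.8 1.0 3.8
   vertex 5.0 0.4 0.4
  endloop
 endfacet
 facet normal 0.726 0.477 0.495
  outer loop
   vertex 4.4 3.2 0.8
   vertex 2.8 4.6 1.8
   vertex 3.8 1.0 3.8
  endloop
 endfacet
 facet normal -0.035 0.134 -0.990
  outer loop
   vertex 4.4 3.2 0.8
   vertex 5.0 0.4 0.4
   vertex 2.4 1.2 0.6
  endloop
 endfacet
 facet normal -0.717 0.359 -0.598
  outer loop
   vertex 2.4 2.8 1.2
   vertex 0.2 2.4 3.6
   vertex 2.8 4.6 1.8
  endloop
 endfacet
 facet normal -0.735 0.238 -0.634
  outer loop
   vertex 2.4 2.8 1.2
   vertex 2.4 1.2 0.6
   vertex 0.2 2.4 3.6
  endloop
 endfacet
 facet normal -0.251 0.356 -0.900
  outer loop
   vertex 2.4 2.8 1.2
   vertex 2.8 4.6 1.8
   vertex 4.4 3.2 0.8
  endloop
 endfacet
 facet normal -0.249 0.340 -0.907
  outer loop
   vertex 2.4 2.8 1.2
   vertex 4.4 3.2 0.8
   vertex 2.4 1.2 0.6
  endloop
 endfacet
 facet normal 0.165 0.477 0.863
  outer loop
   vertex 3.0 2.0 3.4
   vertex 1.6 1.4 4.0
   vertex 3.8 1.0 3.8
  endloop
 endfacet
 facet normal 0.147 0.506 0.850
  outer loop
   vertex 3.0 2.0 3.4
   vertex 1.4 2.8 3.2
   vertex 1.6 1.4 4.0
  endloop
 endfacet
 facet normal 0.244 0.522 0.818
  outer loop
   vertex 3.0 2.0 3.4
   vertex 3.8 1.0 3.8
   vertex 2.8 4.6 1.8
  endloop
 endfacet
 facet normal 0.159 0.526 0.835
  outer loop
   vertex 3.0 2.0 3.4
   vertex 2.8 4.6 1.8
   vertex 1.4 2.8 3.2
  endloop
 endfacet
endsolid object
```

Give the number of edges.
24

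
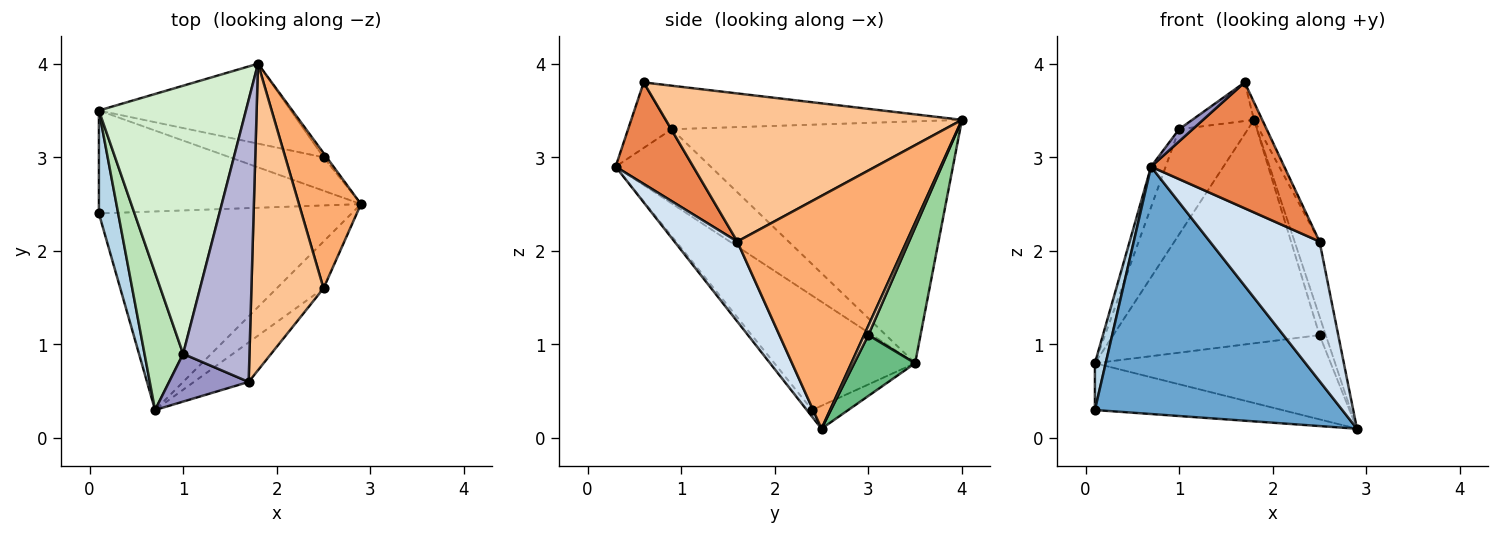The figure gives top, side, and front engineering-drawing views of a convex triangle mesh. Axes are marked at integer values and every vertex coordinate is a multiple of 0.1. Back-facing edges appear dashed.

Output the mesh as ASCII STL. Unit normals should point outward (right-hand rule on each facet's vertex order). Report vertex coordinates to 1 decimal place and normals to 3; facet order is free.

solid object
 facet normal -0.017 -0.780 -0.626
  outer loop
   vertex 0.7 0.3 2.9
   vertex 0.1 2.4 0.3
   vertex 2.9 2.5 0.1
  endloop
 endfacet
 facet normal -0.080 0.412 -0.907
  outer loop
   vertex 0.1 3.5 0.8
   vertex 2.9 2.5 0.1
   vertex 0.1 2.4 0.3
  endloop
 endfacet
 facet normal -0.983 -0.075 0.166
  outer loop
   vertex 0.1 3.5 0.8
   vertex 0.1 2.4 0.3
   vertex 0.7 0.3 2.9
  endloop
 endfacet
 facet normal 0.477 -0.833 -0.279
  outer loop
   vertex 2.5 1.6 2.1
   vertex 0.7 0.3 2.9
   vertex 2.9 2.5 0.1
  endloop
 endfacet
 facet normal 0.486 -0.834 -0.262
  outer loop
   vertex 2.5 1.6 2.1
   vertex 1.7 0.6 3.8
   vertex 0.7 0.3 2.9
  endloop
 endfacet
 facet normal 0.957 0.141 0.255
  outer loop
   vertex 2.5 1.6 2.1
   vertex 2.9 2.5 0.1
   vertex 1.8 4.0 3.4
  endloop
 endfacet
 facet normal 0.899 0.025 0.438
  outer loop
   vertex 2.5 1.6 2.1
   vertex 1.8 4.0 3.4
   vertex 1.7 0.6 3.8
  endloop
 endfacet
 facet normal 0.554 0.812 -0.185
  outer loop
   vertex 2.5 3.0 1.1
   vertex 1.8 4.0 3.4
   vertex 2.9 2.5 0.1
  endloop
 endfacet
 facet normal 0.233 0.904 -0.359
  outer loop
   vertex 2.5 3.0 1.1
   vertex 2.9 2.5 0.1
   vertex 0.1 3.5 0.8
  endloop
 endfacet
 facet normal 0.232 0.916 -0.328
  outer loop
   vertex 2.5 3.0 1.1
   vertex 0.1 3.5 0.8
   vertex 1.8 4.0 3.4
  endloop
 endfacet
 facet normal -0.879 0.135 0.457
  outer loop
   vertex 1.0 0.9 3.3
   vertex 0.1 3.5 0.8
   vertex 0.7 0.3 2.9
  endloop
 endfacet
 facet normal -0.837 0.200 0.509
  outer loop
   vertex 1.0 0.9 3.3
   vertex 1.8 4.0 3.4
   vertex 0.1 3.5 0.8
  endloop
 endfacet
 facet normal -0.624 -0.193 0.757
  outer loop
   vertex 1.0 0.9 3.3
   vertex 0.7 0.3 2.9
   vertex 1.7 0.6 3.8
  endloop
 endfacet
 facet normal -0.545 0.114 0.831
  outer loop
   vertex 1.0 0.9 3.3
   vertex 1.7 0.6 3.8
   vertex 1.8 4.0 3.4
  endloop
 endfacet
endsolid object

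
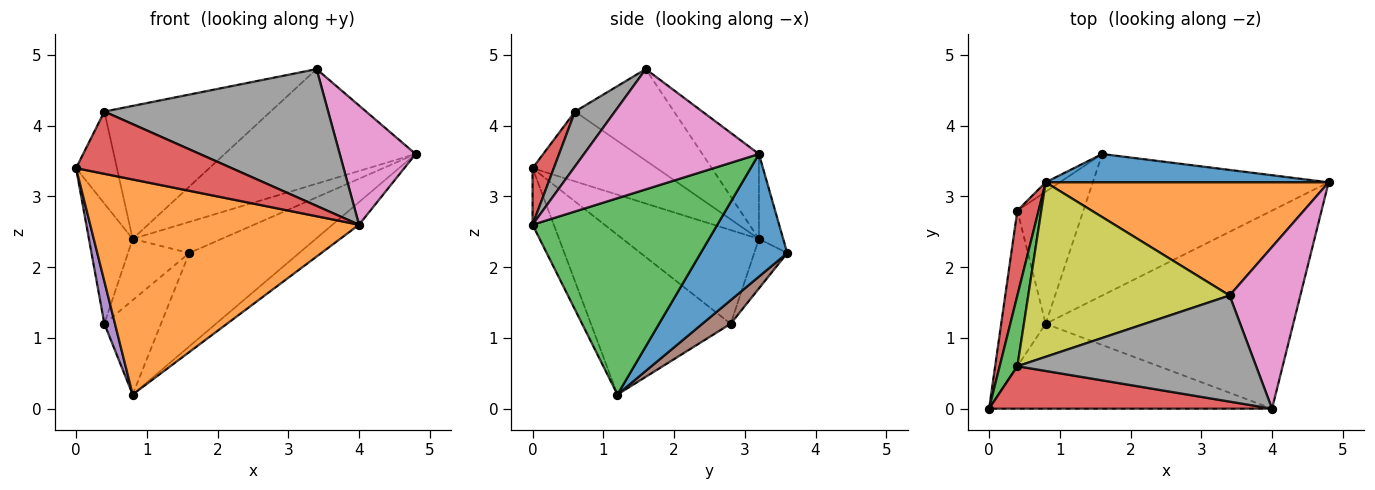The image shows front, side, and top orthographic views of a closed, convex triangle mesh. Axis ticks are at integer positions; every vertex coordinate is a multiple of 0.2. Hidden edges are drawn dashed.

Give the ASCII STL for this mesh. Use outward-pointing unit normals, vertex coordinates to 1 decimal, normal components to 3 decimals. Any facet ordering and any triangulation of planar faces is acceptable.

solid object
 facet normal 0.398 0.505 -0.766
  outer loop
   vertex 0.8 1.2 0.2
   vertex 1.6 3.6 2.2
   vertex 4.8 3.2 3.6
  endloop
 endfacet
 facet normal -0.073 -0.928 -0.366
  outer loop
   vertex 4.0 0.0 2.6
   vertex 0.0 0.0 3.4
   vertex 0.8 1.2 0.2
  endloop
 endfacet
 facet normal 0.619 0.089 -0.780
  outer loop
   vertex 4.0 0.0 2.6
   vertex 0.8 1.2 0.2
   vertex 4.8 3.2 3.6
  endloop
 endfacet
 facet normal 0.112 -0.821 0.560
  outer loop
   vertex 0.4 0.6 4.2
   vertex 0.0 0.0 3.4
   vertex 4.0 0.0 2.6
  endloop
 endfacet
 facet normal -0.961 -0.073 -0.268
  outer loop
   vertex 0.4 2.8 1.2
   vertex 0.8 1.2 0.2
   vertex 0.0 0.0 3.4
  endloop
 endfacet
 facet normal 0.279 0.558 -0.781
  outer loop
   vertex 0.4 2.8 1.2
   vertex 1.6 3.6 2.2
   vertex 0.8 1.2 0.2
  endloop
 endfacet
 facet normal 0.807 -0.350 0.475
  outer loop
   vertex 3.4 1.6 4.8
   vertex 4.0 0.0 2.6
   vertex 4.8 3.2 3.6
  endloop
 endfacet
 facet normal 0.139 -0.782 0.607
  outer loop
   vertex 3.4 1.6 4.8
   vertex 0.4 0.6 4.2
   vertex 4.0 0.0 2.6
  endloop
 endfacet
 facet normal -0.340 0.570 0.748
  outer loop
   vertex 0.8 3.2 2.4
   vertex 0.4 0.6 4.2
   vertex 3.4 1.6 4.8
  endloop
 endfacet
 facet normal -0.470 0.873 -0.134
  outer loop
   vertex 0.8 3.2 2.4
   vertex 1.6 3.6 2.2
   vertex 0.4 2.8 1.2
  endloop
 endfacet
 facet normal -0.198 0.725 0.659
  outer loop
   vertex 0.8 3.2 2.4
   vertex 4.8 3.2 3.6
   vertex 1.6 3.6 2.2
  endloop
 endfacet
 facet normal -0.206 0.696 0.688
  outer loop
   vertex 0.8 3.2 2.4
   vertex 3.4 1.6 4.8
   vertex 4.8 3.2 3.6
  endloop
 endfacet
 facet normal -0.924 0.304 0.234
  outer loop
   vertex 0.8 3.2 2.4
   vertex 0.0 0.0 3.4
   vertex 0.4 0.6 4.2
  endloop
 endfacet
 facet normal -0.931 0.299 0.211
  outer loop
   vertex 0.8 3.2 2.4
   vertex 0.4 2.8 1.2
   vertex 0.0 0.0 3.4
  endloop
 endfacet
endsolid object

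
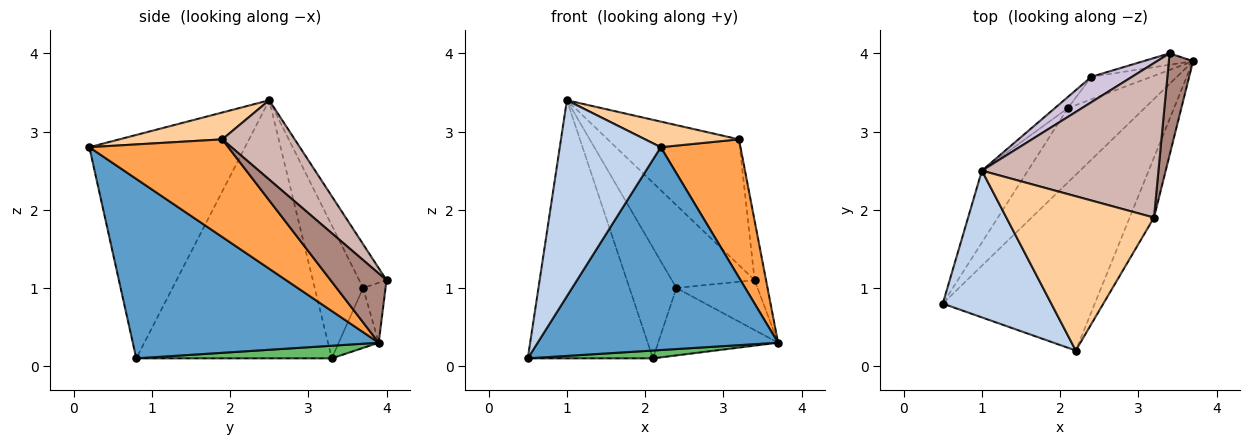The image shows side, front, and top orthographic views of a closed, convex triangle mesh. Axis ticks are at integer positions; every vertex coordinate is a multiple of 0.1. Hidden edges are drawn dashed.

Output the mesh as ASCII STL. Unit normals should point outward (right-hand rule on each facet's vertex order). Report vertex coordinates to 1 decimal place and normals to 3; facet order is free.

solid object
 facet normal 0.612 -0.598 -0.518
  outer loop
   vertex 2.2 0.2 2.8
   vertex 0.5 0.8 0.1
   vertex 3.7 3.9 0.3
  endloop
 endfacet
 facet normal -0.777 -0.504 0.377
  outer loop
   vertex 1.0 2.5 3.4
   vertex 0.5 0.8 0.1
   vertex 2.2 0.2 2.8
  endloop
 endfacet
 facet normal 0.848 -0.486 -0.211
  outer loop
   vertex 3.2 1.9 2.9
   vertex 2.2 0.2 2.8
   vertex 3.7 3.9 0.3
  endloop
 endfacet
 facet normal 0.177 -0.161 0.971
  outer loop
   vertex 3.2 1.9 2.9
   vertex 1.0 2.5 3.4
   vertex 2.2 0.2 2.8
  endloop
 endfacet
 facet normal 0.161 -0.103 -0.981
  outer loop
   vertex 2.1 3.3 0.1
   vertex 3.7 3.9 0.3
   vertex 0.5 0.8 0.1
  endloop
 endfacet
 facet normal -0.833 0.533 -0.148
  outer loop
   vertex 2.1 3.3 0.1
   vertex 0.5 0.8 0.1
   vertex 1.0 2.5 3.4
  endloop
 endfacet
 facet normal -0.302 0.905 -0.302
  outer loop
   vertex 2.4 3.7 1.0
   vertex 3.7 3.9 0.3
   vertex 2.1 3.3 0.1
  endloop
 endfacet
 facet normal -0.716 0.695 -0.070
  outer loop
   vertex 2.4 3.7 1.0
   vertex 2.1 3.3 0.1
   vertex 1.0 2.5 3.4
  endloop
 endfacet
 facet normal -0.261 0.941 -0.215
  outer loop
   vertex 3.4 4.0 1.1
   vertex 3.7 3.9 0.3
   vertex 2.4 3.7 1.0
  endloop
 endfacet
 facet normal -0.301 0.911 0.280
  outer loop
   vertex 3.4 4.0 1.1
   vertex 2.4 3.7 1.0
   vertex 1.0 2.5 3.4
  endloop
 endfacet
 facet normal 0.927 0.189 0.324
  outer loop
   vertex 3.4 4.0 1.1
   vertex 3.2 1.9 2.9
   vertex 3.7 3.9 0.3
  endloop
 endfacet
 facet normal 0.329 0.596 0.732
  outer loop
   vertex 3.4 4.0 1.1
   vertex 1.0 2.5 3.4
   vertex 3.2 1.9 2.9
  endloop
 endfacet
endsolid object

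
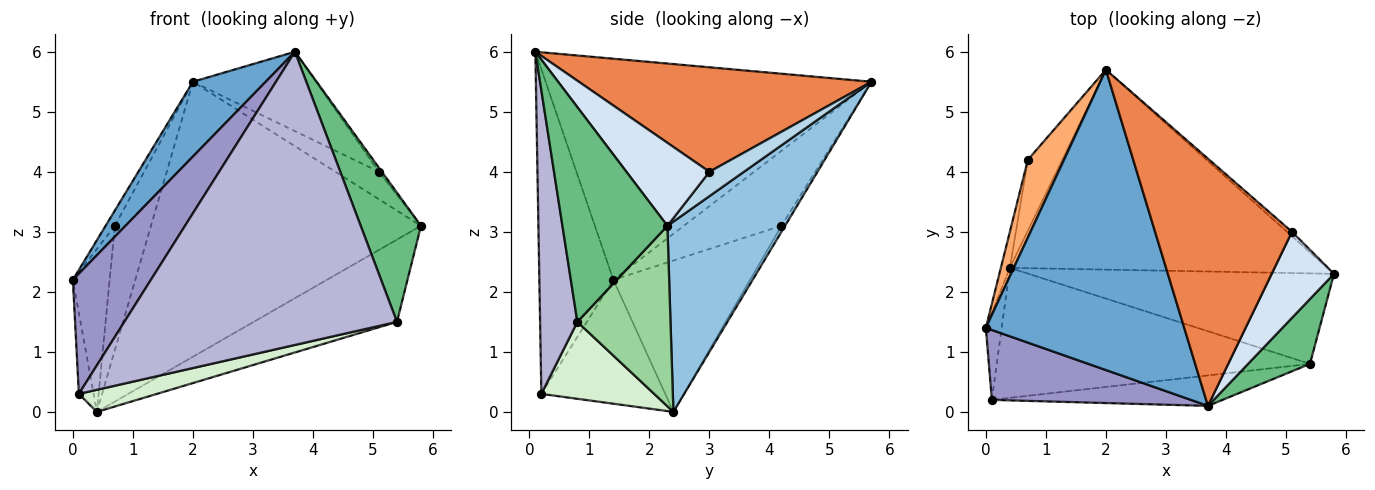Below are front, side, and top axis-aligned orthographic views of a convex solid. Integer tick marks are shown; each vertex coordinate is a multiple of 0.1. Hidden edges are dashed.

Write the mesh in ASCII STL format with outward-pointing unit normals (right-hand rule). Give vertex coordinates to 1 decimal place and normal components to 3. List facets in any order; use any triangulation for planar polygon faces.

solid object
 facet normal -0.734 -0.164 0.659
  outer loop
   vertex 3.7 0.1 6.0
   vertex 2.0 5.7 5.5
   vertex 0.0 1.4 2.2
  endloop
 endfacet
 facet normal 0.332 0.763 -0.554
  outer loop
   vertex 0.4 2.4 0.0
   vertex 2.0 5.7 5.5
   vertex 5.8 2.3 3.1
  endloop
 endfacet
 facet normal 0.617 0.777 -0.125
  outer loop
   vertex 5.1 3.0 4.0
   vertex 5.8 2.3 3.1
   vertex 2.0 5.7 5.5
  endloop
 endfacet
 facet normal 0.799 0.028 0.600
  outer loop
   vertex 5.1 3.0 4.0
   vertex 3.7 0.1 6.0
   vertex 5.8 2.3 3.1
  endloop
 endfacet
 facet normal 0.588 0.247 0.770
  outer loop
   vertex 5.1 3.0 4.0
   vertex 2.0 5.7 5.5
   vertex 3.7 0.1 6.0
  endloop
 endfacet
 facet normal -0.897 0.085 0.433
  outer loop
   vertex 0.7 4.2 3.1
   vertex 0.0 1.4 2.2
   vertex 2.0 5.7 5.5
  endloop
 endfacet
 facet normal -0.964 0.259 -0.057
  outer loop
   vertex 0.7 4.2 3.1
   vertex 0.4 2.4 0.0
   vertex 0.0 1.4 2.2
  endloop
 endfacet
 facet normal -0.086 0.865 -0.494
  outer loop
   vertex 0.7 4.2 3.1
   vertex 2.0 5.7 5.5
   vertex 0.4 2.4 0.0
  endloop
 endfacet
 facet normal 0.841 -0.483 0.243
  outer loop
   vertex 5.4 0.8 1.5
   vertex 5.8 2.3 3.1
   vertex 3.7 0.1 6.0
  endloop
 endfacet
 facet normal 0.401 0.616 -0.678
  outer loop
   vertex 5.4 0.8 1.5
   vertex 0.4 2.4 0.0
   vertex 5.8 2.3 3.1
  endloop
 endfacet
 facet normal -0.985 0.117 -0.126
  outer loop
   vertex 0.1 0.2 0.3
   vertex 0.0 1.4 2.2
   vertex 0.4 2.4 0.0
  endloop
 endfacet
 facet normal 0.235 -0.163 -0.958
  outer loop
   vertex 0.1 0.2 0.3
   vertex 0.4 2.4 0.0
   vertex 5.4 0.8 1.5
  endloop
 endfacet
 facet normal -0.634 -0.668 0.389
  outer loop
   vertex 0.1 0.2 0.3
   vertex 3.7 0.1 6.0
   vertex 0.0 1.4 2.2
  endloop
 endfacet
 facet normal 0.135 -0.986 -0.102
  outer loop
   vertex 0.1 0.2 0.3
   vertex 5.4 0.8 1.5
   vertex 3.7 0.1 6.0
  endloop
 endfacet
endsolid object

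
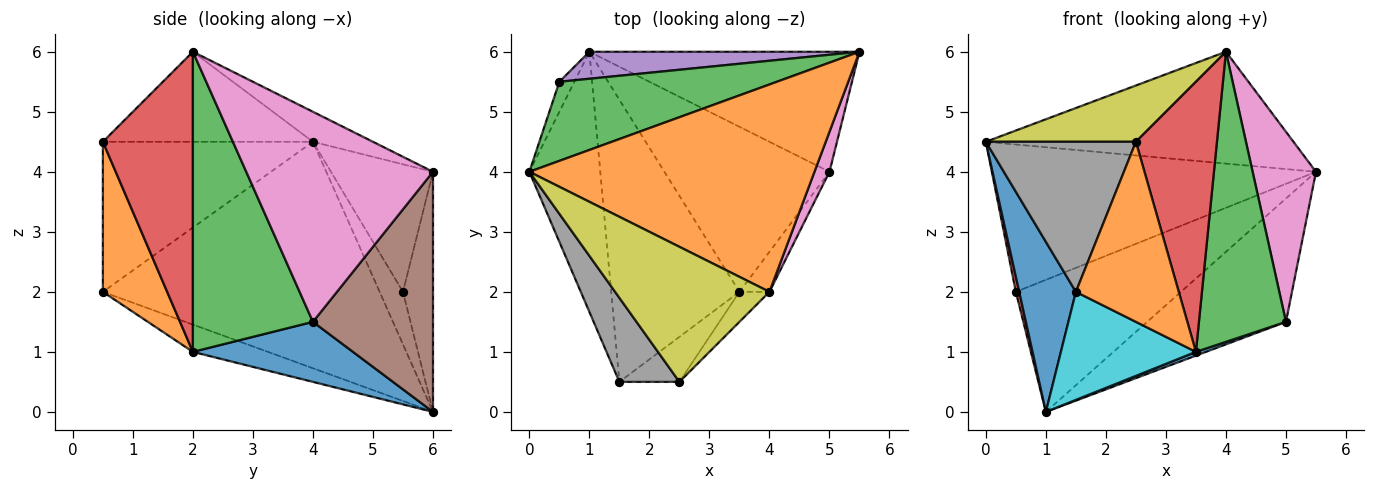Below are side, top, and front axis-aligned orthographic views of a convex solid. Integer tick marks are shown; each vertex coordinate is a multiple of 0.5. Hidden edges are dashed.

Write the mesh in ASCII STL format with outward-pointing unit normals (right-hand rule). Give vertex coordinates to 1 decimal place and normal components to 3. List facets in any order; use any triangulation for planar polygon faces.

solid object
 facet normal -0.937 -0.192 -0.293
  outer loop
   vertex 1.0 6.0 0.0
   vertex 1.5 0.5 2.0
   vertex 0.0 4.0 4.5
  endloop
 endfacet
 facet normal -0.092 0.473 0.876
  outer loop
   vertex 4.0 2.0 6.0
   vertex 5.5 6.0 4.0
   vertex 0.0 4.0 4.5
  endloop
 endfacet
 facet normal -0.267 0.849 0.456
  outer loop
   vertex 0.5 5.5 2.0
   vertex 0.0 4.0 4.5
   vertex 5.5 6.0 4.0
  endloop
 endfacet
 facet normal -0.953 -0.136 -0.272
  outer loop
   vertex 0.5 5.5 2.0
   vertex 1.0 6.0 0.0
   vertex 0.0 4.0 4.5
  endloop
 endfacet
 facet normal -0.175 0.965 0.197
  outer loop
   vertex 0.5 5.5 2.0
   vertex 5.5 6.0 4.0
   vertex 1.0 6.0 0.0
  endloop
 endfacet
 facet normal 0.527 0.609 -0.593
  outer loop
   vertex 5.0 4.0 1.5
   vertex 1.0 6.0 0.0
   vertex 5.5 6.0 4.0
  endloop
 endfacet
 facet normal 0.945 -0.321 0.067
  outer loop
   vertex 5.0 4.0 1.5
   vertex 5.5 6.0 4.0
   vertex 4.0 2.0 6.0
  endloop
 endfacet
 facet normal -0.774 -0.553 0.310
  outer loop
   vertex 2.5 0.5 4.5
   vertex 0.0 4.0 4.5
   vertex 1.5 0.5 2.0
  endloop
 endfacet
 facet normal -0.474 -0.339 0.813
  outer loop
   vertex 2.5 0.5 4.5
   vertex 4.0 2.0 6.0
   vertex 0.0 4.0 4.5
  endloop
 endfacet
 facet normal -0.195 -0.351 -0.916
  outer loop
   vertex 3.5 2.0 1.0
   vertex 1.5 0.5 2.0
   vertex 1.0 6.0 0.0
  endloop
 endfacet
 facet normal 0.342 -0.021 -0.940
  outer loop
   vertex 3.5 2.0 1.0
   vertex 1.0 6.0 0.0
   vertex 5.0 4.0 1.5
  endloop
 endfacet
 facet normal 0.518 -0.830 -0.207
  outer loop
   vertex 3.5 2.0 1.0
   vertex 2.5 0.5 4.5
   vertex 1.5 0.5 2.0
  endloop
 endfacet
 facet normal 0.807 -0.585 -0.081
  outer loop
   vertex 3.5 2.0 1.0
   vertex 5.0 4.0 1.5
   vertex 4.0 2.0 6.0
  endloop
 endfacet
 facet normal 0.741 -0.667 -0.074
  outer loop
   vertex 3.5 2.0 1.0
   vertex 4.0 2.0 6.0
   vertex 2.5 0.5 4.5
  endloop
 endfacet
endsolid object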